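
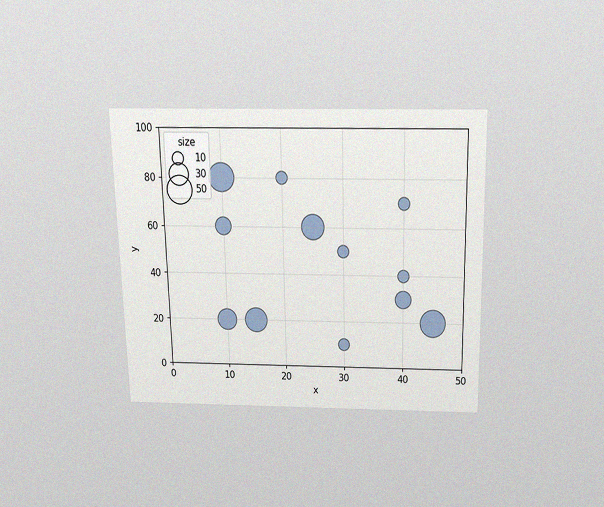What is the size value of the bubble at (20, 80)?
The chart is viewed slightly from above, with some photo noise. Matching the bubble at (20, 80) against the size legend gives 10.

10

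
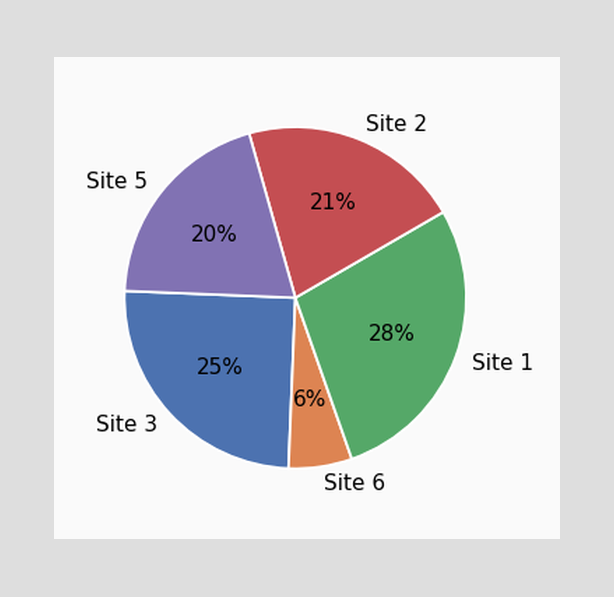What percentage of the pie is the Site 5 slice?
The Site 5 slice takes up 20% of the pie.

20%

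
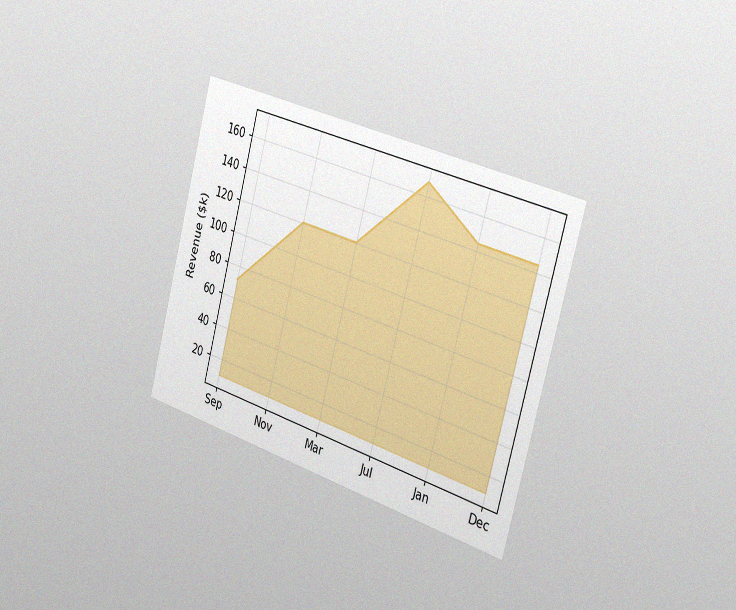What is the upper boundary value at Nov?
The chart is tilted about 15° clockwise and viewed slightly from the right, with some photo noise. At Nov the upper boundary is at $120k.

$120k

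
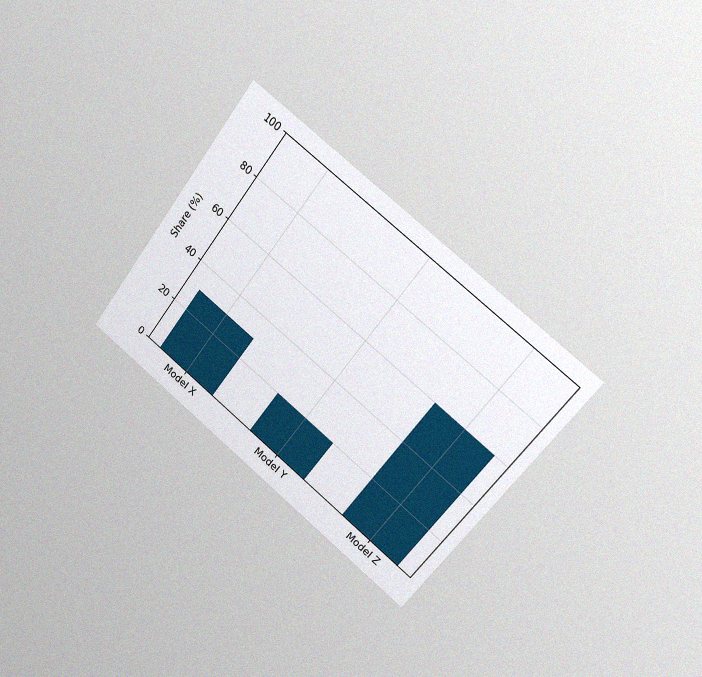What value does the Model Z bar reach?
The chart is tilted about 38° clockwise and viewed slightly from the right, with some photo noise. Reading along the chart's y-axis, the Model Z bar reaches 60%.

60%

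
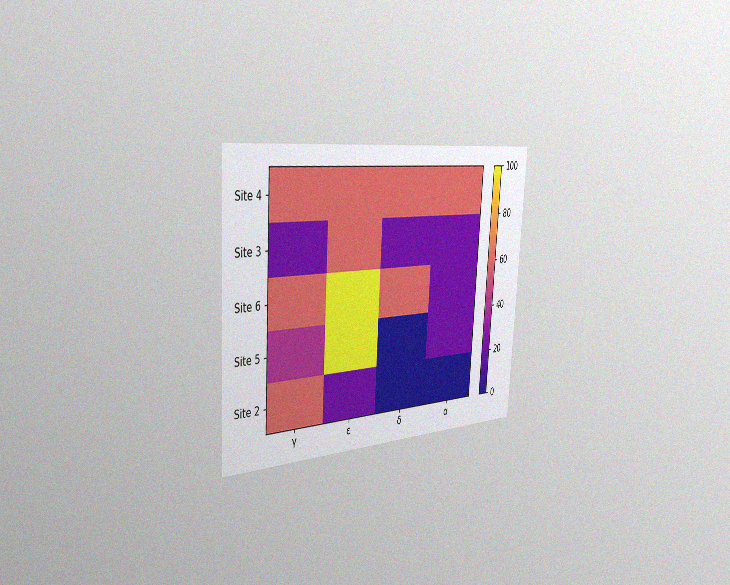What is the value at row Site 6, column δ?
60

The chart is tilted about 4° clockwise and viewed slightly from the left, with some photo noise. Matching cell (Site 6, δ) against the colorbar gives 60.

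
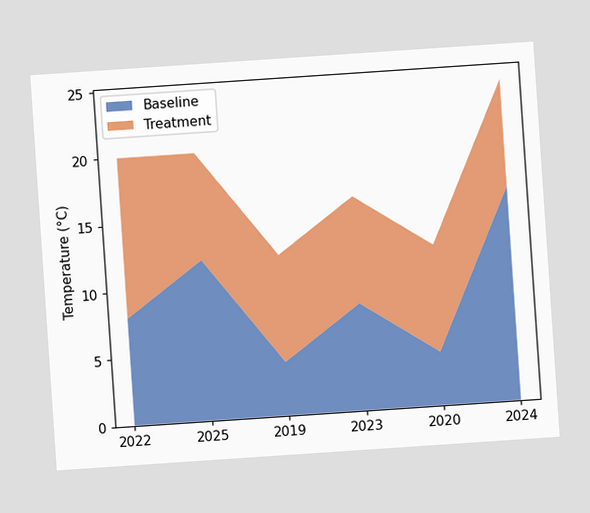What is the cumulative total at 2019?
12°C

The chart is tilted about 4° counter-clockwise. The stacked total at 2019 reaches 12°C.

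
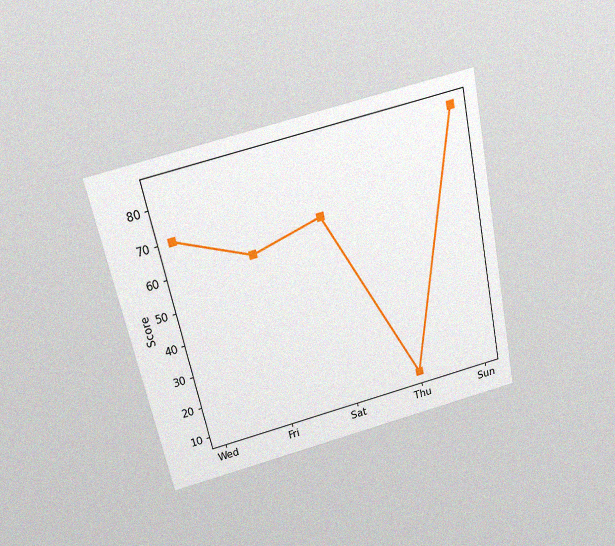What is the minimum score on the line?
The chart is tilted about 12° counter-clockwise and viewed slightly from above, with some photo noise. The lowest point is at Thu, and reading across to the y-axis gives 10.

10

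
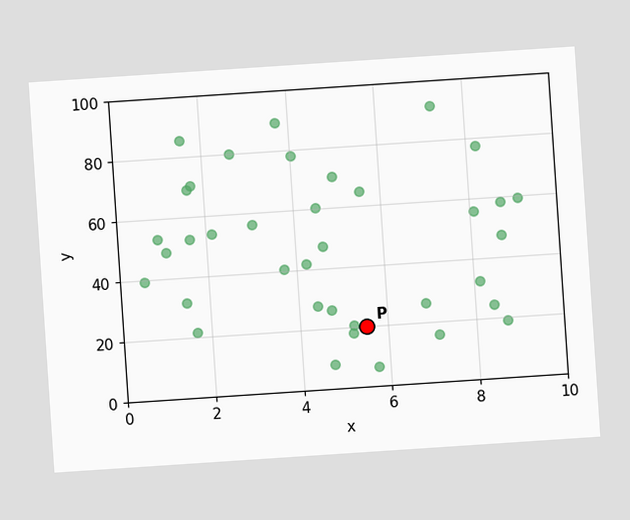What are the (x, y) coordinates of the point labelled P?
(5.5, 20)

The chart is tilted about 4° counter-clockwise. Following the gridlines from P to each axis, P sits at (5.5, 20).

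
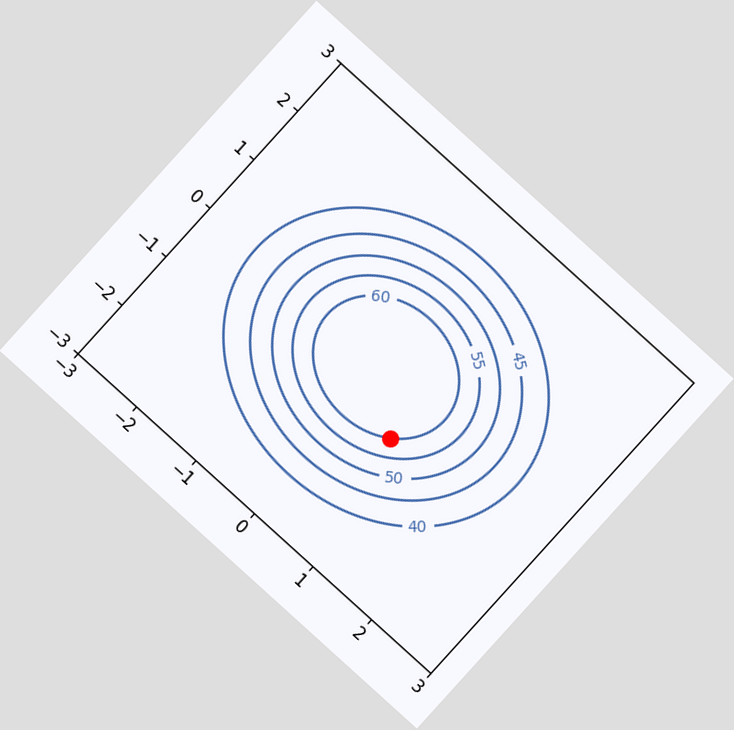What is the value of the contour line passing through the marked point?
60

The chart is tilted about 42° clockwise. The marked point sits on the contour labelled 60.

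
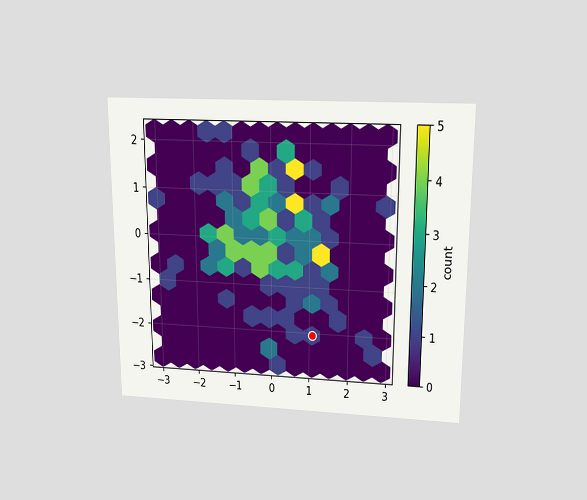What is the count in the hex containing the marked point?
The chart is viewed slightly from above. The marked hex reads 1 on the colorbar.

1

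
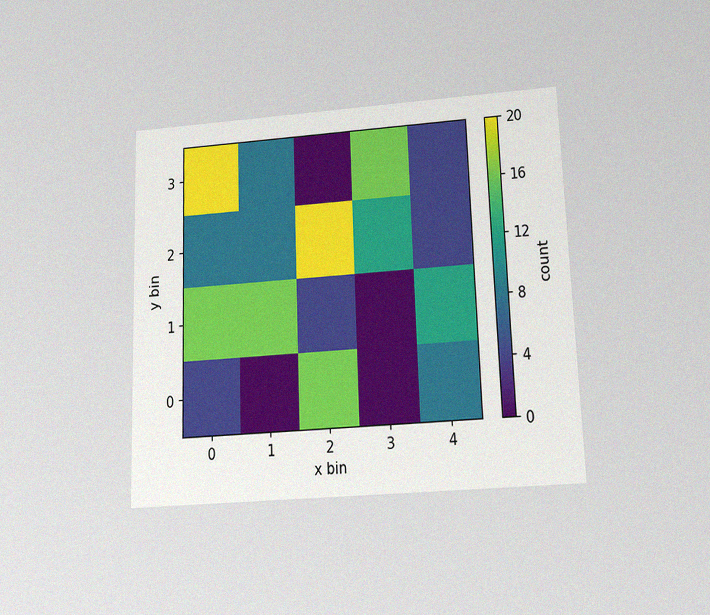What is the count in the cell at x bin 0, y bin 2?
8

The chart is viewed slightly from below, with some photo noise. Matching the cell (0, 2) against the colorbar gives 8.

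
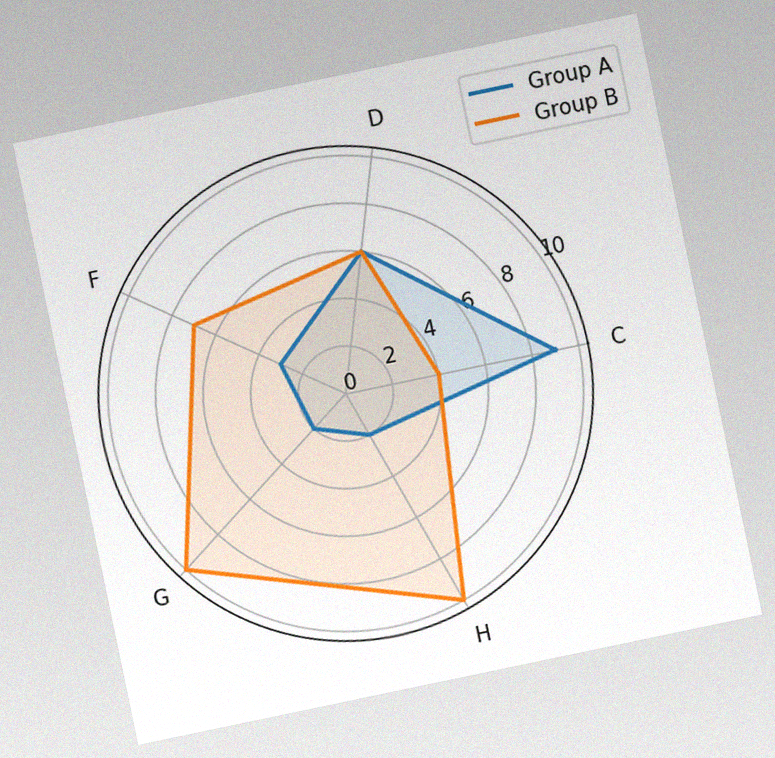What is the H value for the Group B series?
The chart is tilted about 12° counter-clockwise, with some photo noise. On the H axis, Group B reaches 10.

10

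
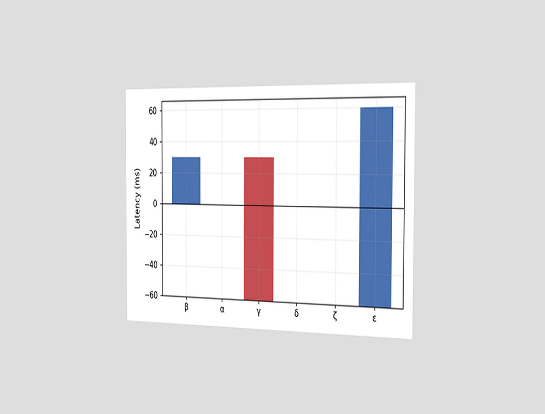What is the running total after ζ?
-60ms

The chart is viewed slightly from the right. After ζ the running total reaches -60ms.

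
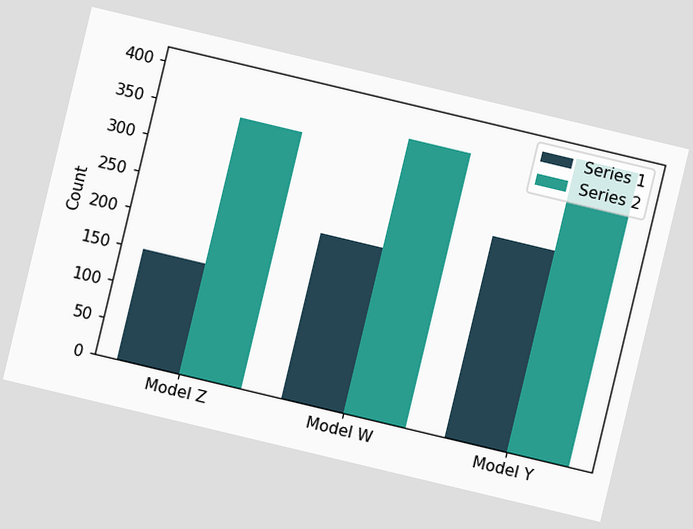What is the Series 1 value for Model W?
The chart is tilted about 13° clockwise. The Series 1 bar at Model W reaches 225 on the y-axis.

225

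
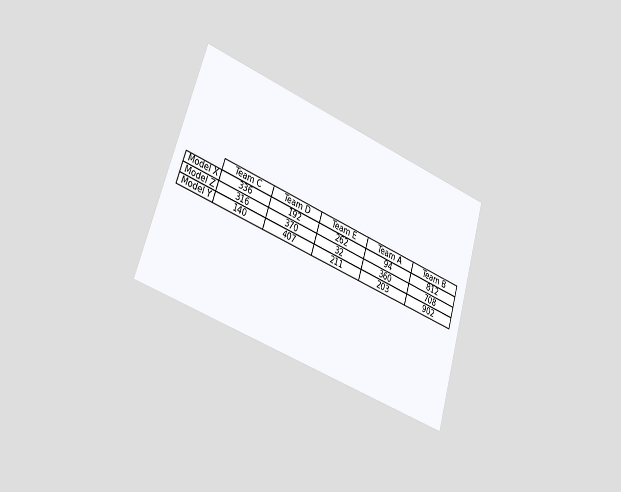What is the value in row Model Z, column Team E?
The chart is tilted about 18° clockwise and viewed slightly from the left. The (Model Z, Team E) cell reads 32.

32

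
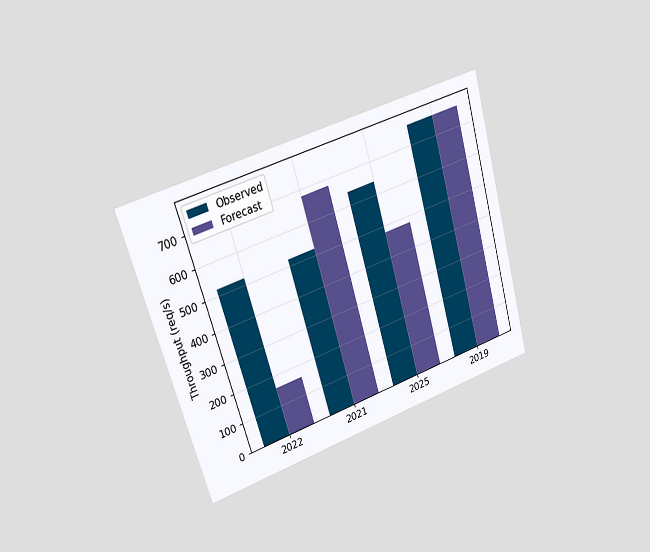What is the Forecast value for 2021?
680req/s

The chart is tilted about 16° counter-clockwise and viewed slightly from the left. The Forecast bar at 2021 reaches 680req/s on the y-axis.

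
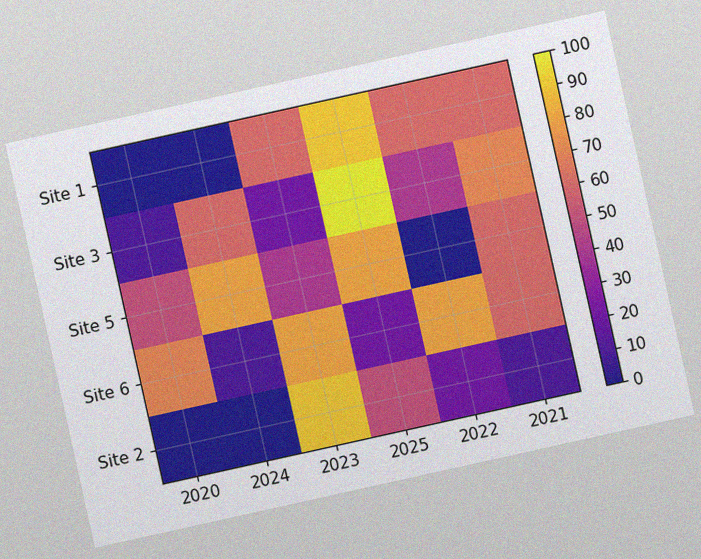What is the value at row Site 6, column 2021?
The chart is tilted about 13° counter-clockwise, with some photo noise. Matching cell (Site 6, 2021) against the colorbar gives 60.

60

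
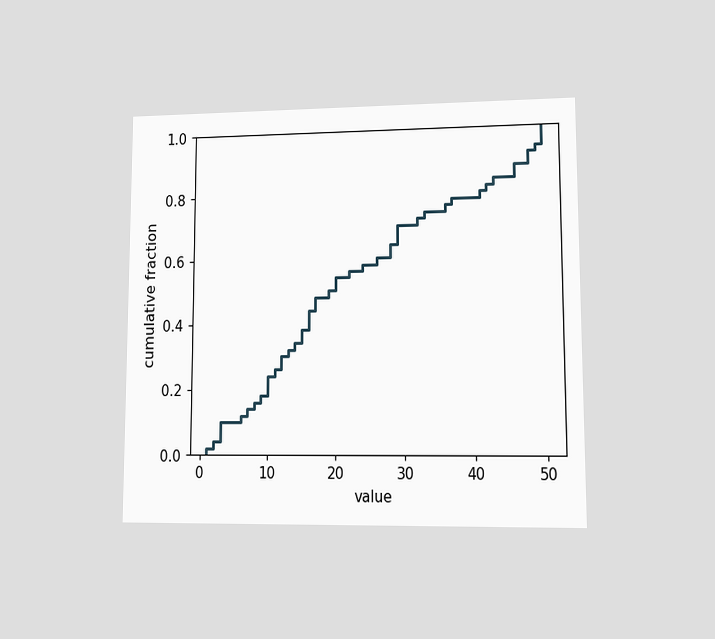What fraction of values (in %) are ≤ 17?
The chart is viewed at a slight angle. At x=17 the ECDF step is at 48%.

48%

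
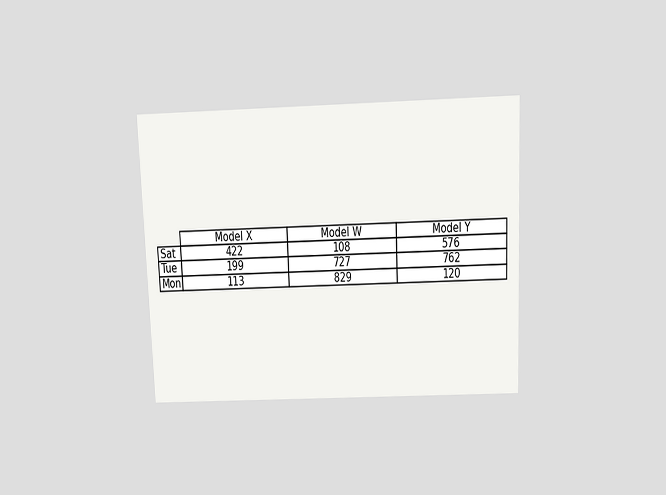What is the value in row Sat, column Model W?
108

The chart is tilted about 2° counter-clockwise and viewed slightly from above. The (Sat, Model W) cell reads 108.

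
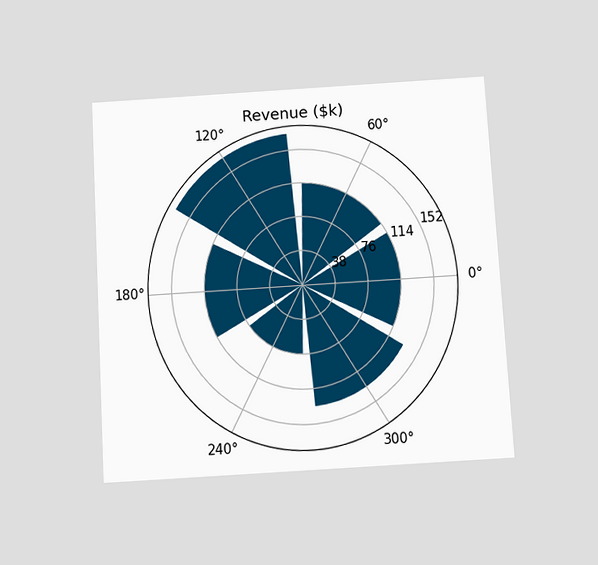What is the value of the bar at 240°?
The chart is tilted about 3° counter-clockwise and viewed slightly from below. The bar at 240° reaches $76k on the radial axis.

$76k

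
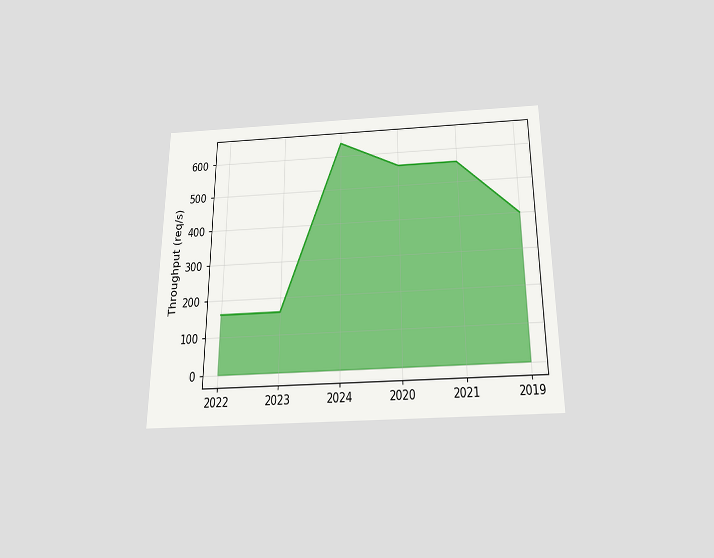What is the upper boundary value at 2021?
560req/s

The chart is viewed slightly from below. At 2021 the upper boundary is at 560req/s.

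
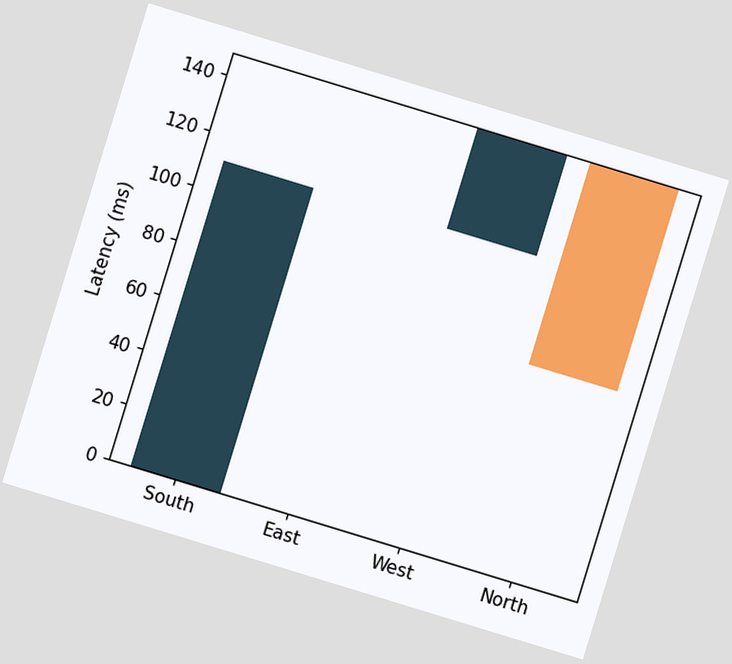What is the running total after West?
148ms

The chart is tilted about 17° clockwise. After West the running total reaches 148ms.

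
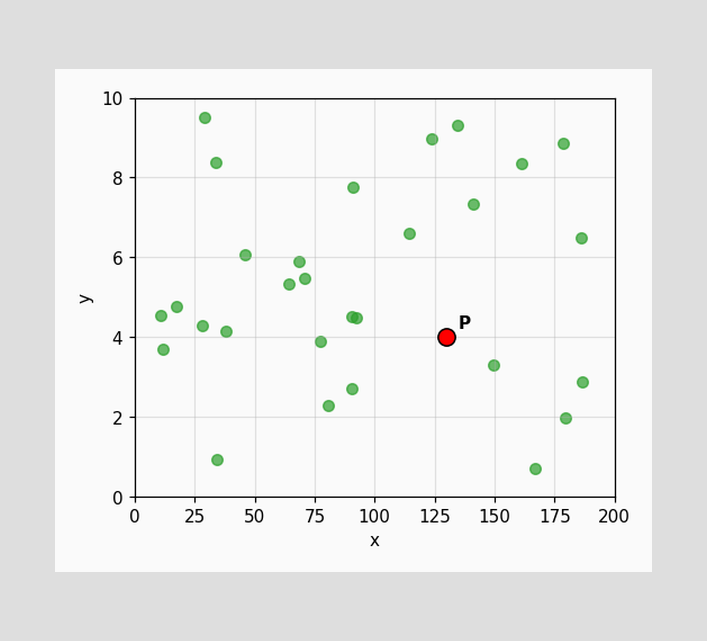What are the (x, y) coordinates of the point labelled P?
(130, 4)

Following the gridlines from P to each axis, P sits at (130, 4).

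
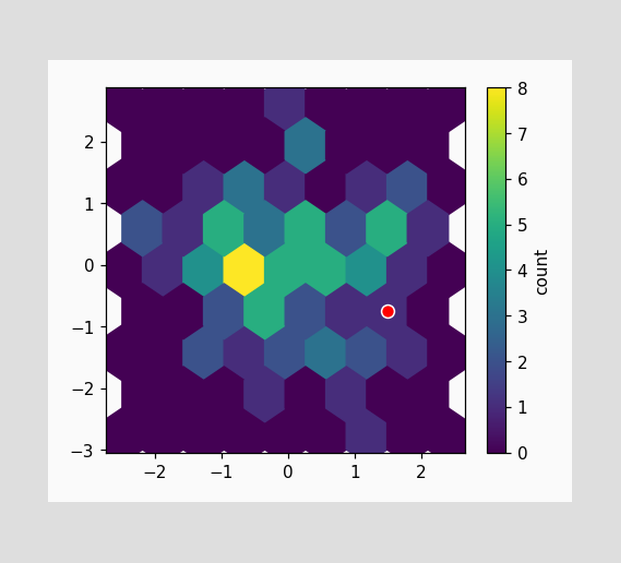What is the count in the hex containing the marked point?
The marked hex reads 1 on the colorbar.

1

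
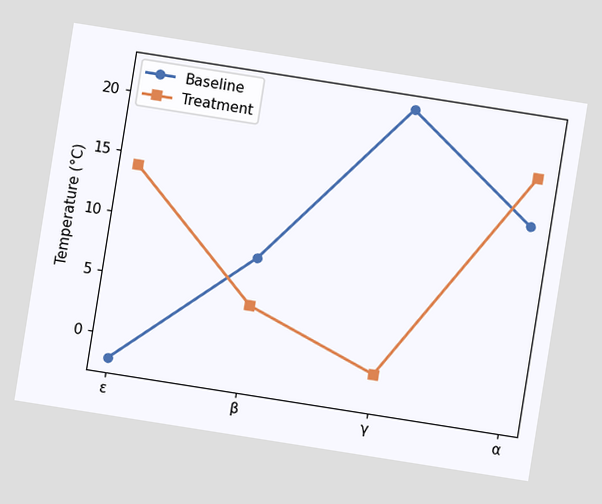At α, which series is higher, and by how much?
Treatment, by 4°C

The chart is tilted about 9° clockwise. At α, Treatment sits above the other line by 4°C.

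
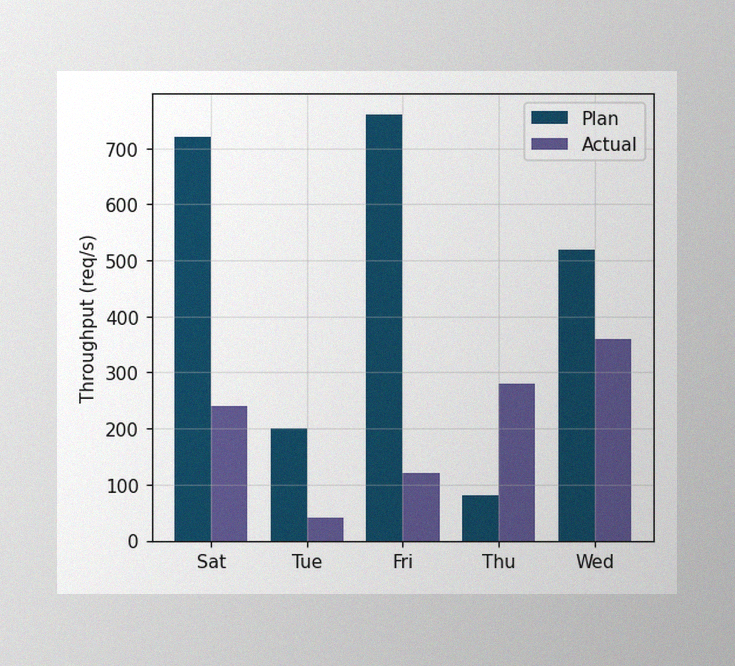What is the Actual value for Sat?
The image has some photo noise and uneven lighting. The Actual bar at Sat reaches 240req/s on the y-axis.

240req/s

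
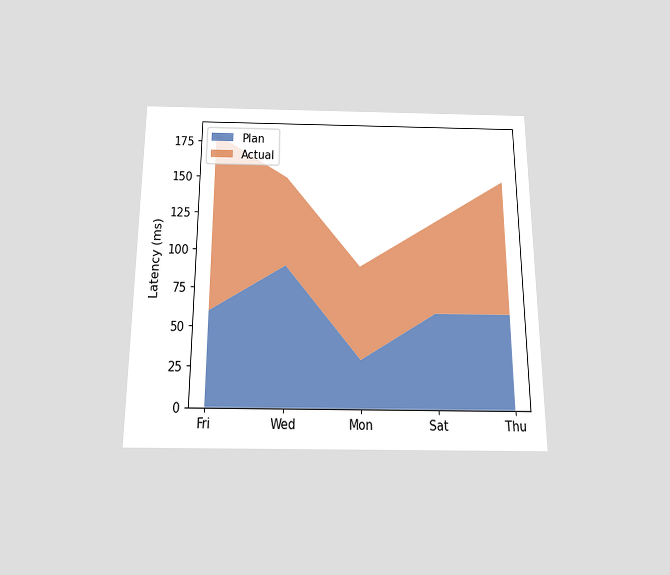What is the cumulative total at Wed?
150ms

The chart is viewed slightly from below. The stacked total at Wed reaches 150ms.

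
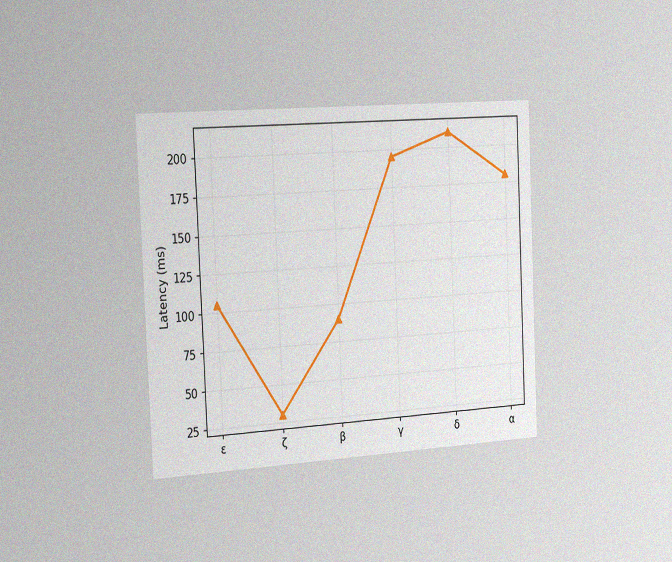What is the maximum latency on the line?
The chart is tilted about 3° counter-clockwise and viewed slightly from the left, with some photo noise. The highest point is at δ, and reading across to the y-axis gives 210ms.

210ms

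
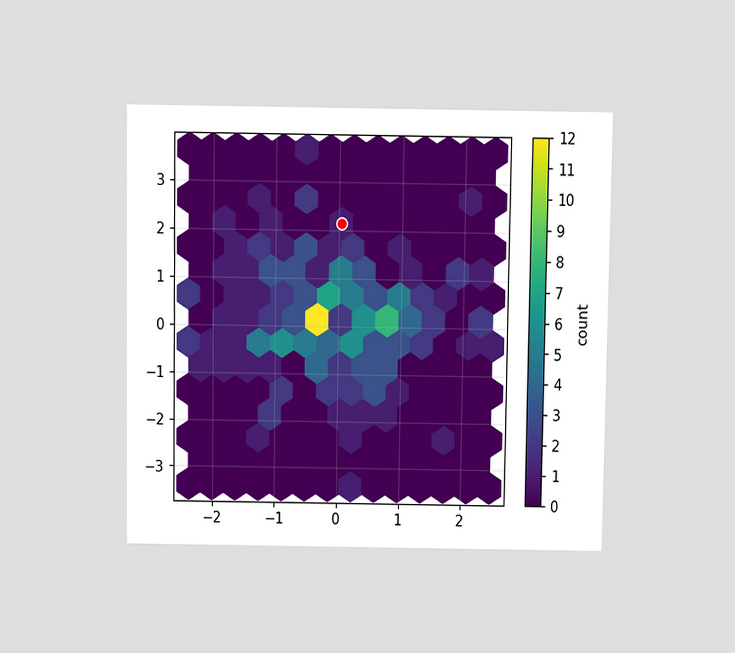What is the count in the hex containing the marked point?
The chart is viewed slightly from above. The marked hex reads 1 on the colorbar.

1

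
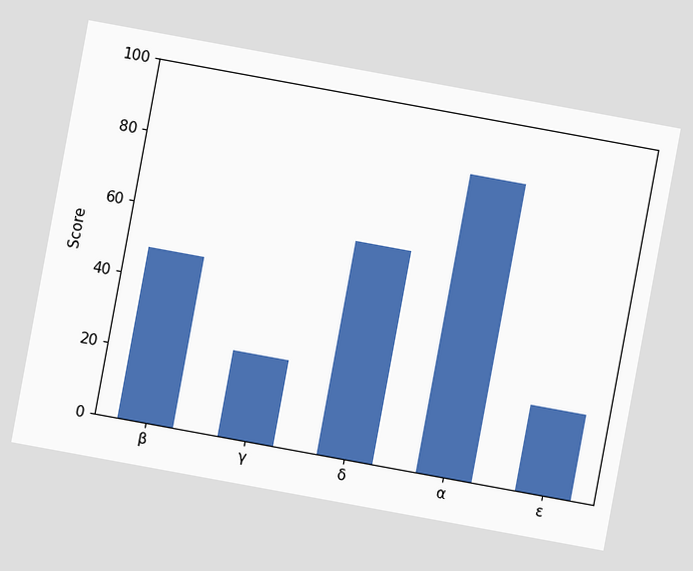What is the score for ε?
24

The chart is tilted about 10° clockwise. Reading along the chart's y-axis, the ε bar reaches 24.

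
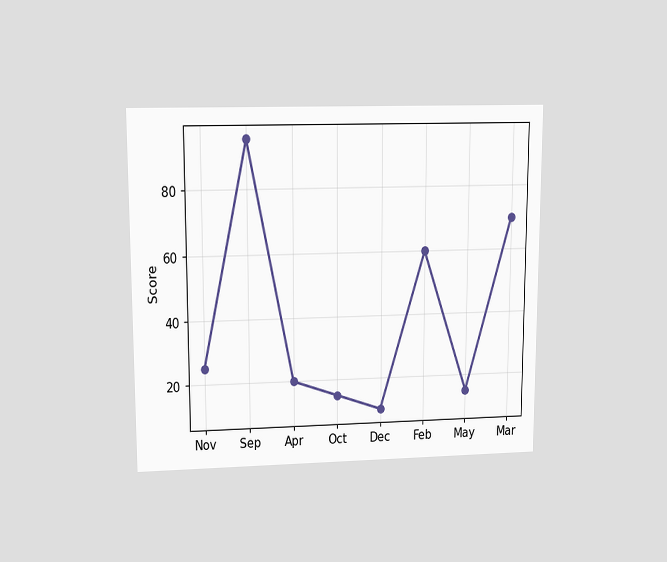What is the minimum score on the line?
10

The chart is viewed at a slight angle. The lowest point is at Dec, and reading across to the y-axis gives 10.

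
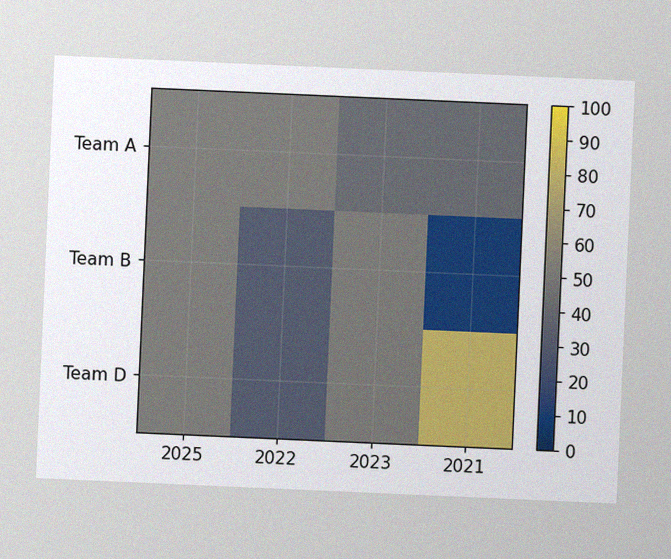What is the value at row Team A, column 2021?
40

The chart is tilted about 3° clockwise, with some photo noise. Matching cell (Team A, 2021) against the colorbar gives 40.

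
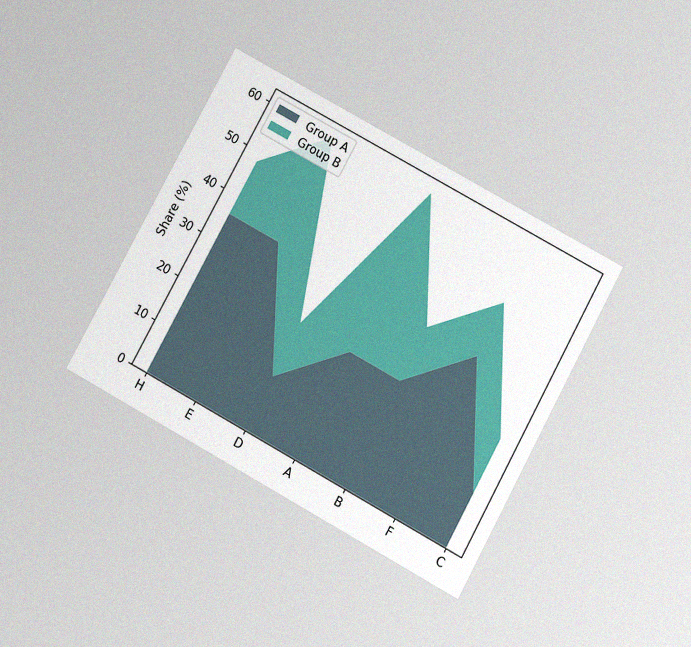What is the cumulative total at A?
60%

The chart is tilted about 29° clockwise and viewed slightly from below, with some photo noise. The stacked total at A reaches 60%.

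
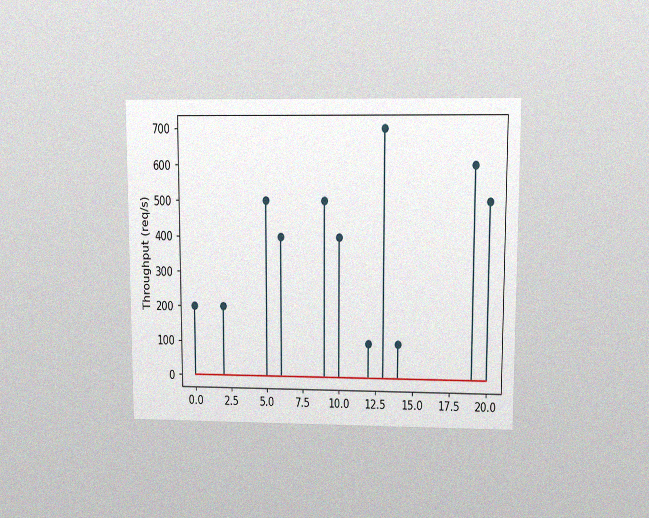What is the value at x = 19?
600req/s

The chart is viewed at a slight angle, with some photo noise. The stem at x=19 reaches 600req/s.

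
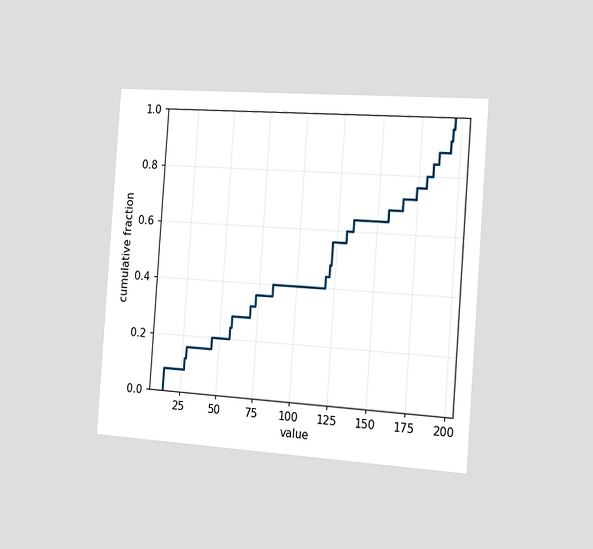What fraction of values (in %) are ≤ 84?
40%

The chart is tilted about 4° clockwise and viewed slightly from the right. At x=84 the ECDF step is at 40%.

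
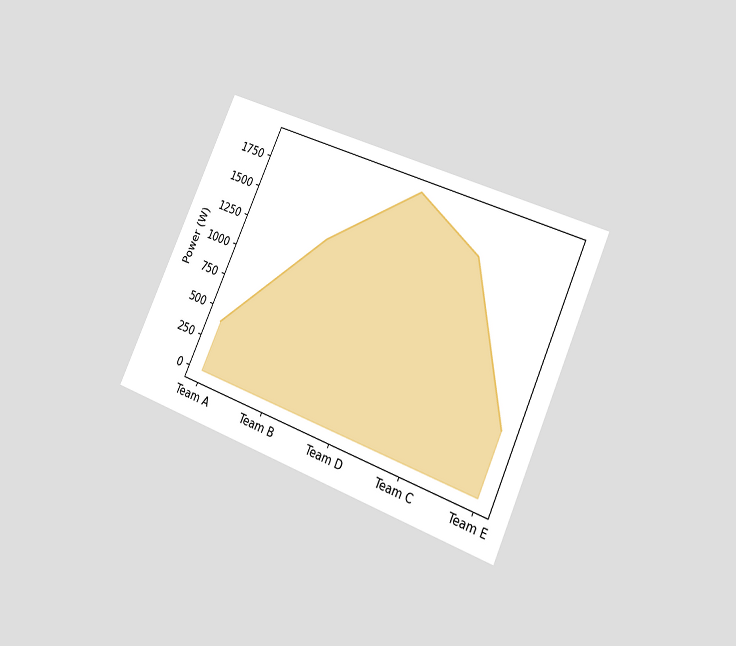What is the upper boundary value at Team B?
The chart is tilted about 24° clockwise and viewed at a slight angle. At Team B the upper boundary is at 1300W.

1300W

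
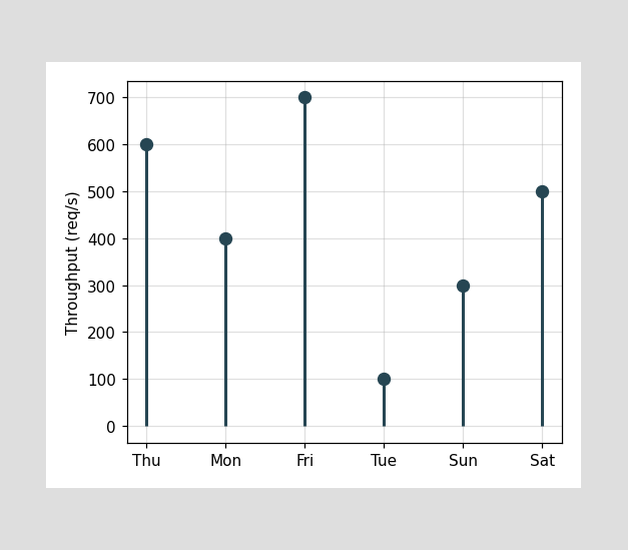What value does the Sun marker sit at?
300req/s

The Sun marker sits at 300req/s.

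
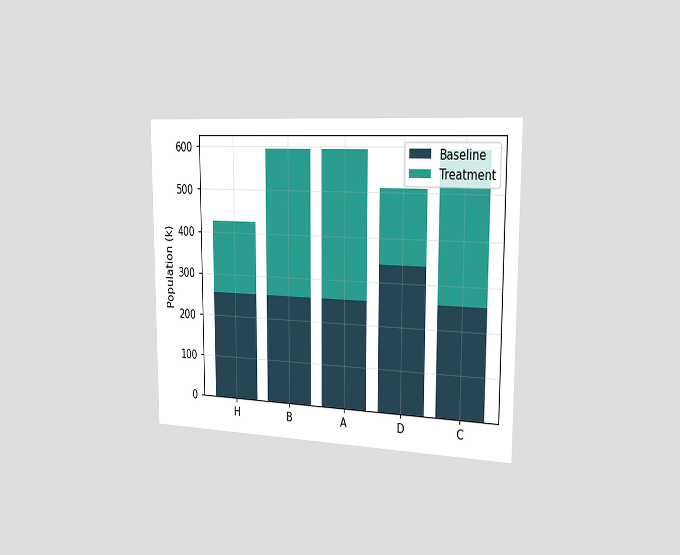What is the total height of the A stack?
595k

The chart is viewed slightly from the right. The A stack's top reaches 595k on the y-axis.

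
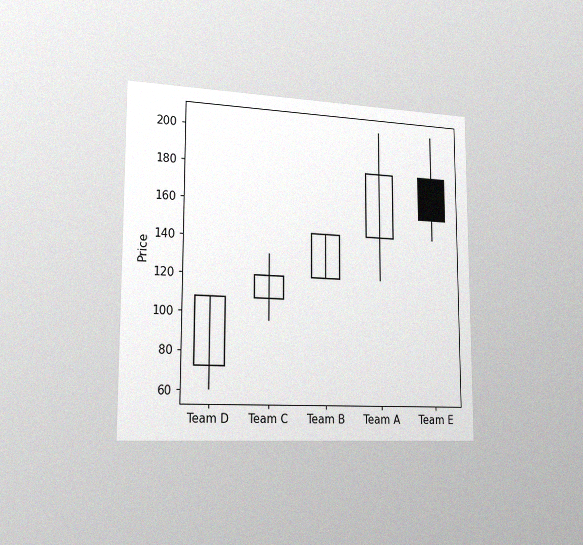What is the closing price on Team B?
144

The chart is viewed slightly from the left, with some photo noise. The Team B candle closes at 144.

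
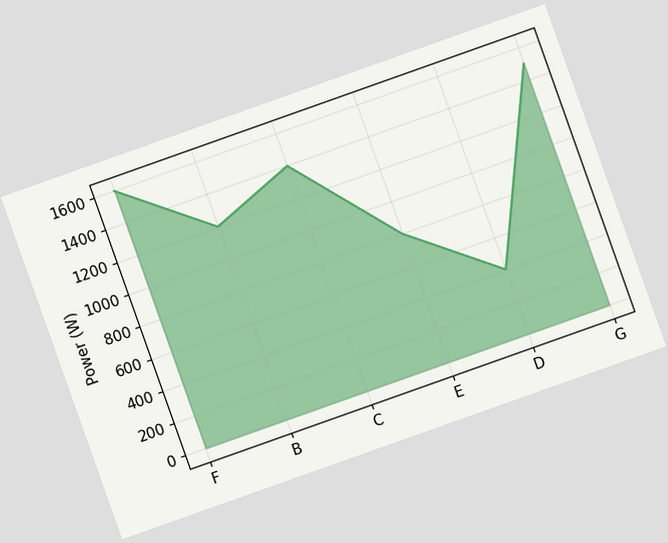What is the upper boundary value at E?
800W

The chart is tilted about 20° counter-clockwise. At E the upper boundary is at 800W.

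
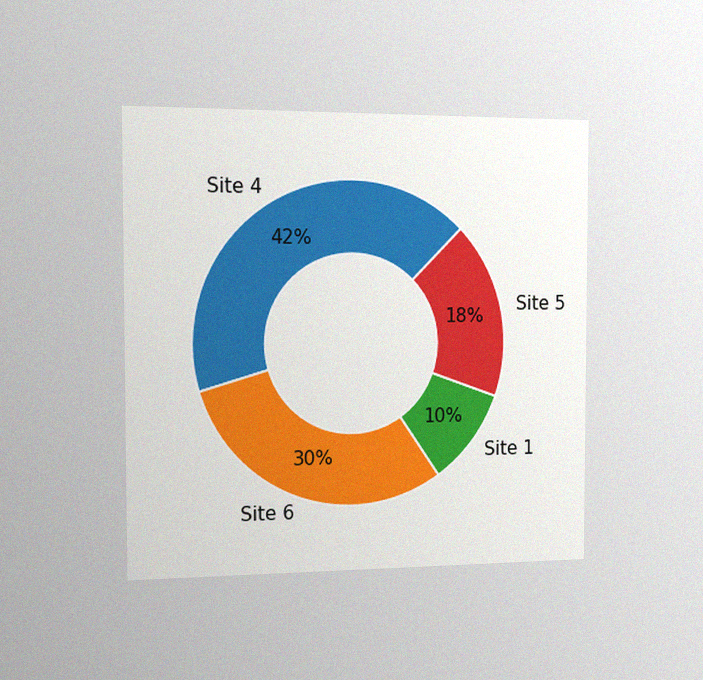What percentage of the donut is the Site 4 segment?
42%

The chart is viewed slightly from the left, with some photo noise. The Site 4 segment takes up 42% of the ring.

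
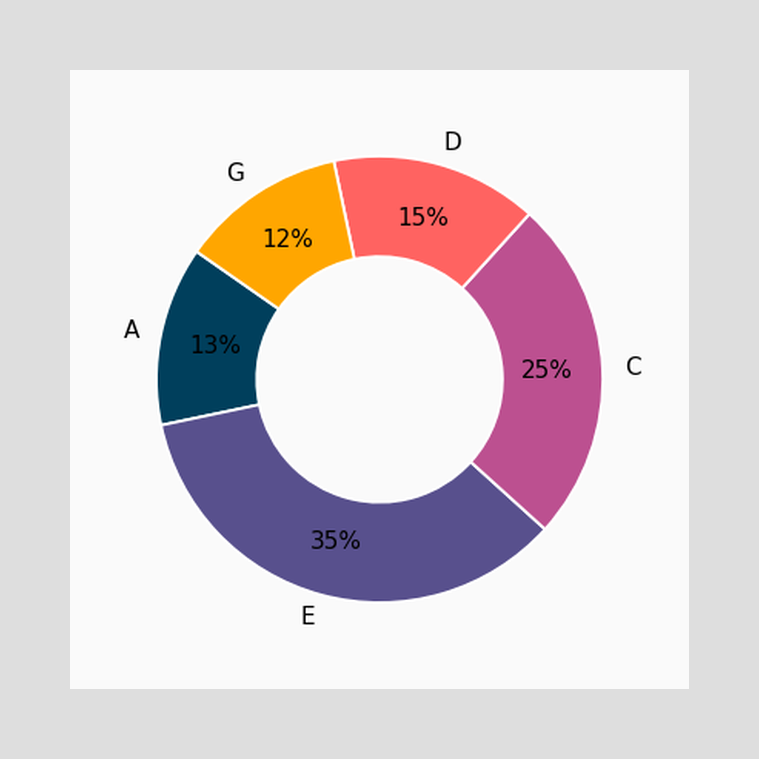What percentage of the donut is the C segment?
25%

The C segment takes up 25% of the ring.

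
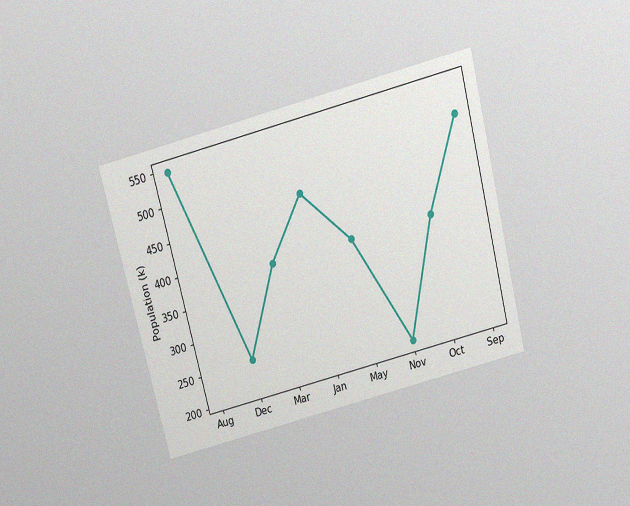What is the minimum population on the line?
The chart is tilted about 14° counter-clockwise and viewed slightly from above, with some photo noise. The lowest point is at Nov, and reading across to the y-axis gives 210k.

210k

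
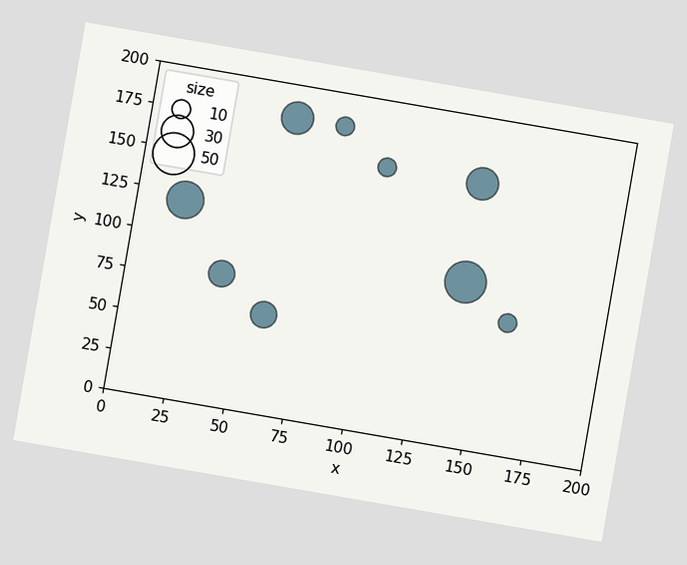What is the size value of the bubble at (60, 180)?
The chart is tilted about 10° clockwise. Matching the bubble at (60, 180) against the size legend gives 30.

30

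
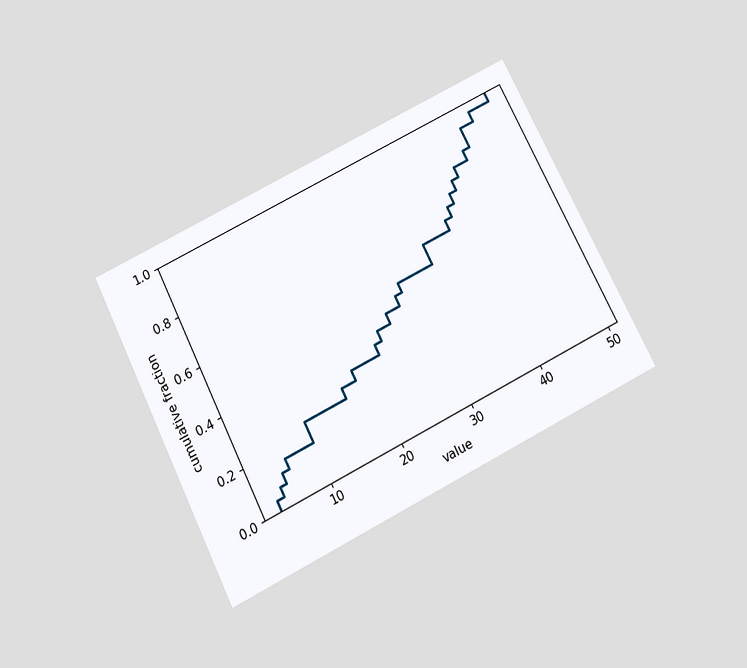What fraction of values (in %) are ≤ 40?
The chart is tilted about 27° counter-clockwise and viewed slightly from below. At x=40 the ECDF step is at 76%.

76%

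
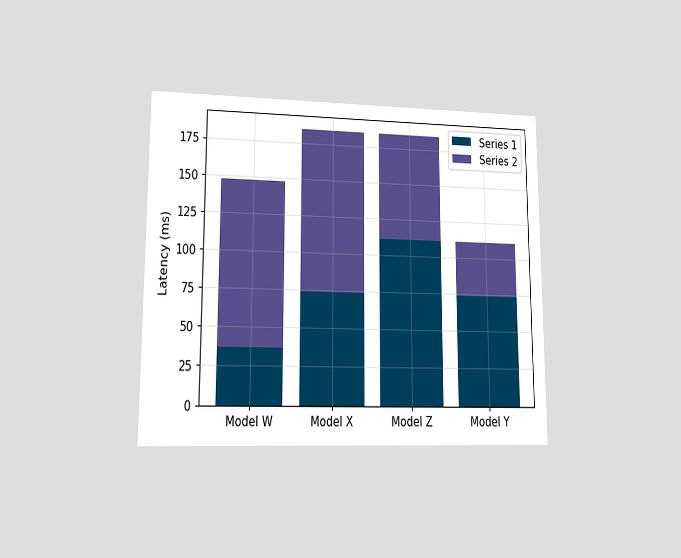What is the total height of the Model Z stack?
185ms

The chart is viewed at a slight angle. The Model Z stack's top reaches 185ms on the y-axis.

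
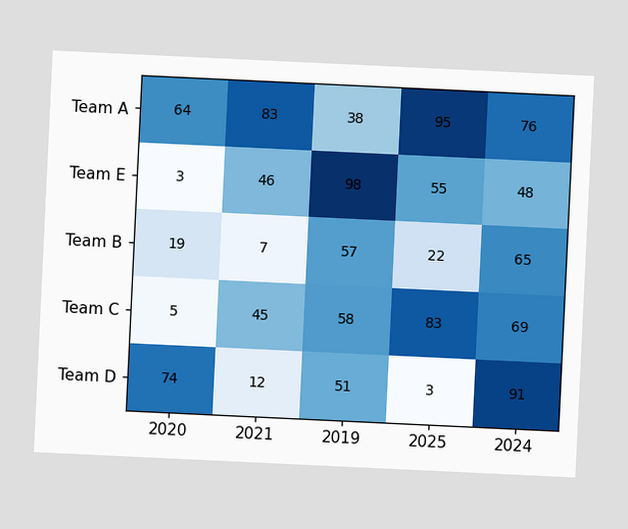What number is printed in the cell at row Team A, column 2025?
The chart is tilted about 3° clockwise. The (Team A, 2025) cell reads 95.

95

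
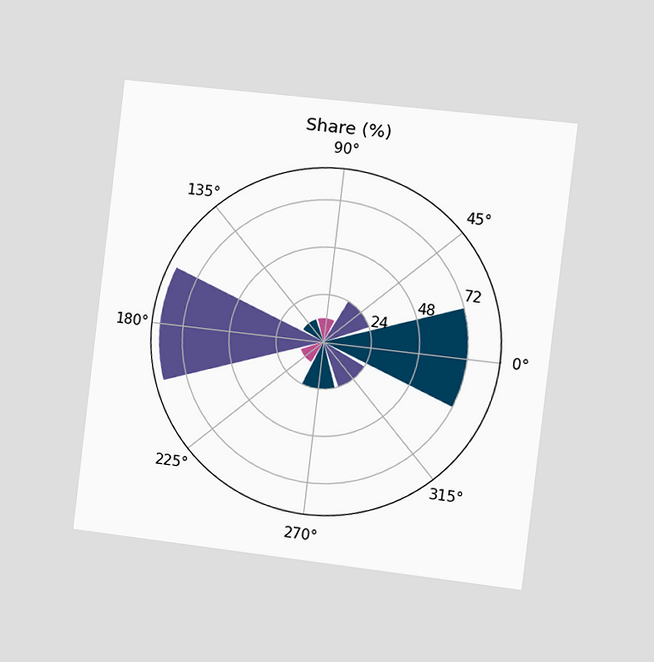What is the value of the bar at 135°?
The chart is tilted about 7° clockwise and viewed slightly from the right. The bar at 135° reaches 12% on the radial axis.

12%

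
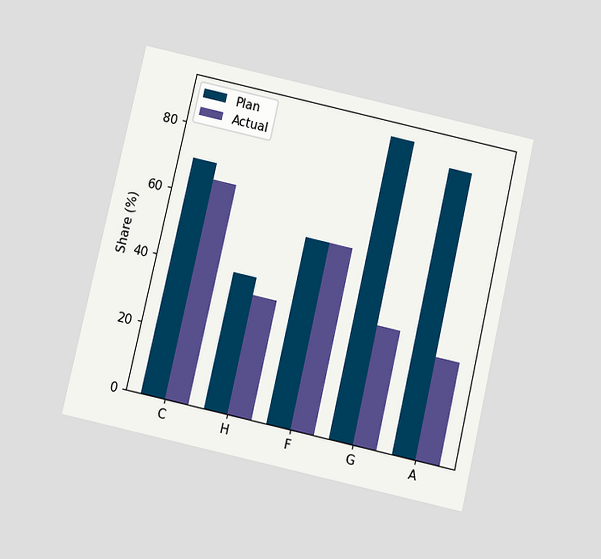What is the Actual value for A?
30%

The chart is tilted about 13° clockwise and viewed slightly from below. The Actual bar at A reaches 30% on the y-axis.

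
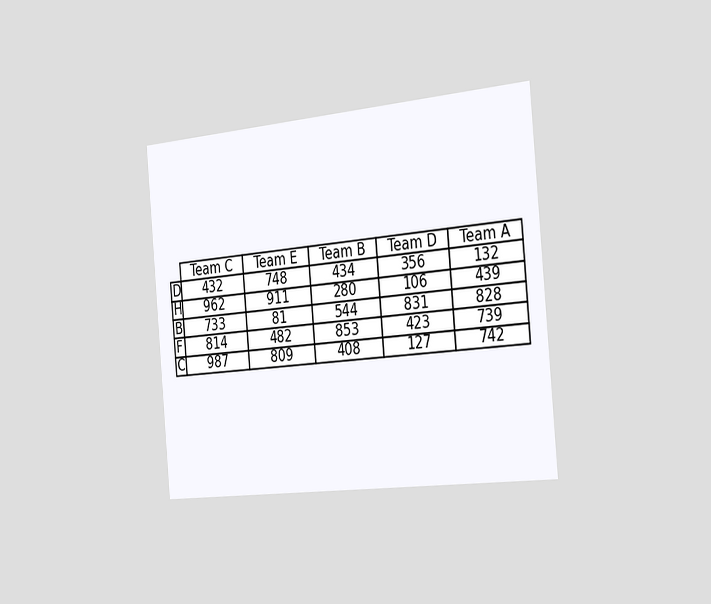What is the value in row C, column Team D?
127

The chart is tilted about 5° counter-clockwise and viewed slightly from the right. The (C, Team D) cell reads 127.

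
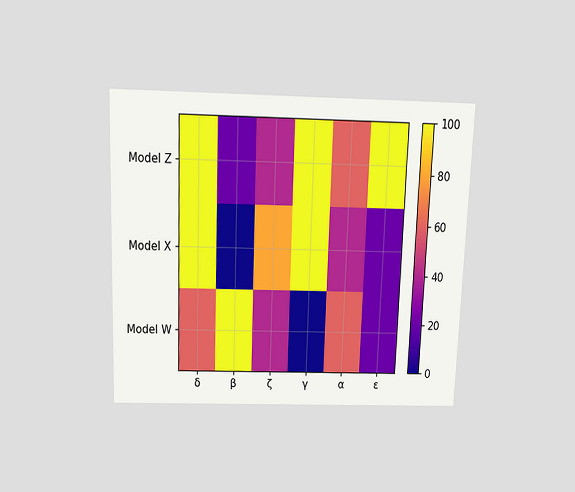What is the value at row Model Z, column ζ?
40

The chart is tilted about 2° clockwise and viewed slightly from above. Matching cell (Model Z, ζ) against the colorbar gives 40.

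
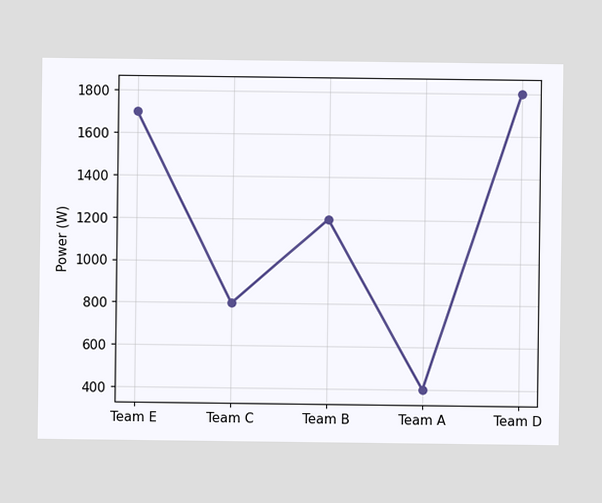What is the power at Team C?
At Team C, the line is at 800W.

800W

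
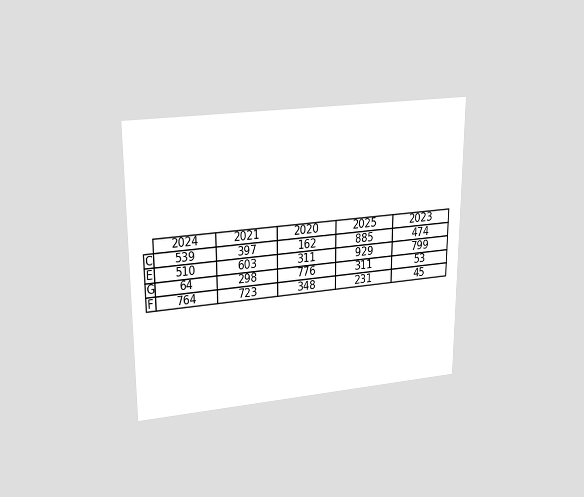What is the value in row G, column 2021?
The chart is viewed slightly from above. The (G, 2021) cell reads 298.

298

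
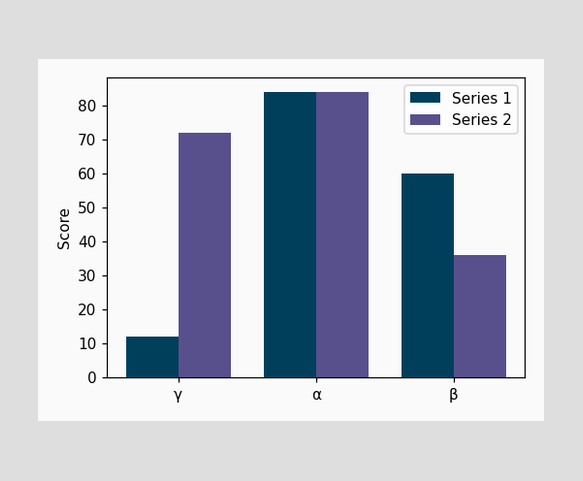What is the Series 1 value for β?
60

The Series 1 bar at β reaches 60 on the y-axis.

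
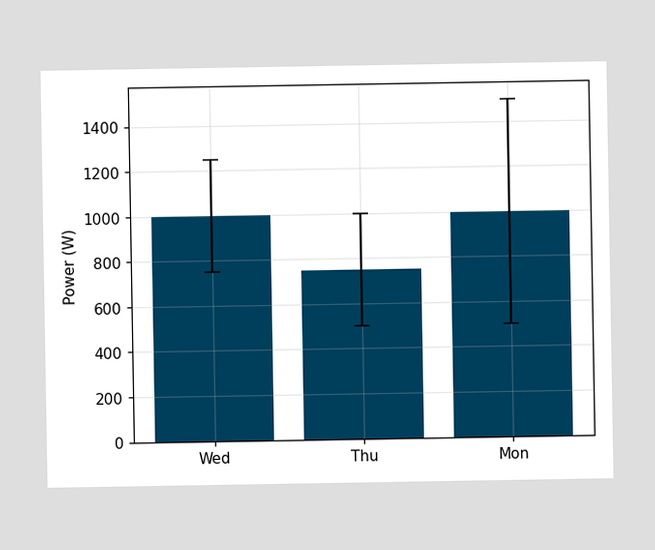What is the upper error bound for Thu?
1000W

The Thu bar's upper whisker reaches 1000W.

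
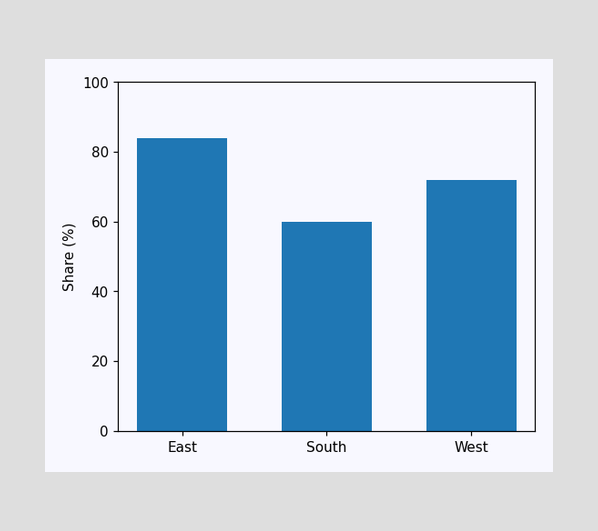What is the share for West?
72%

Reading along the chart's y-axis, the West bar reaches 72%.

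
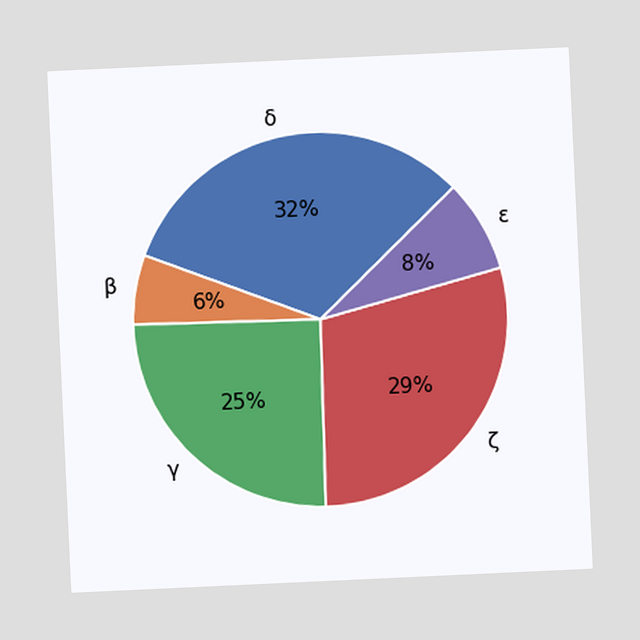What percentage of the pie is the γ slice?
The chart is tilted about 3° counter-clockwise. The γ slice takes up 25% of the pie.

25%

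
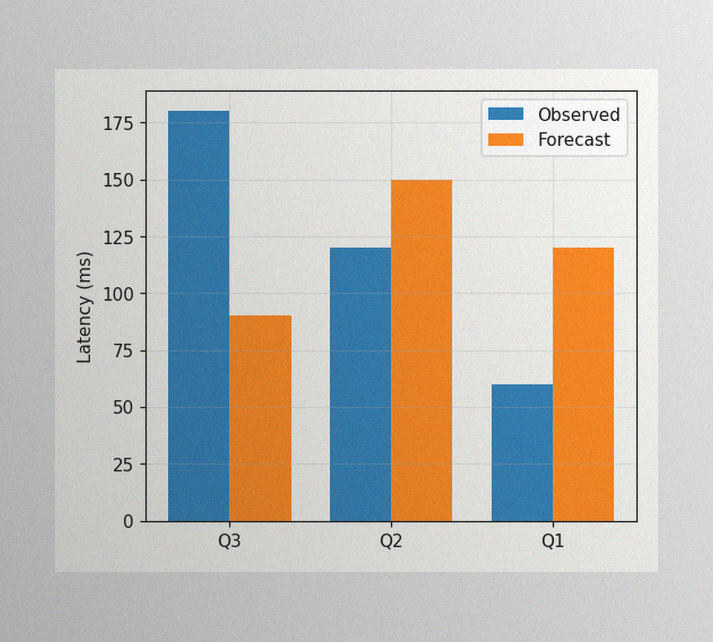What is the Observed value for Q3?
The image has some photo noise and uneven lighting. The Observed bar at Q3 reaches 180ms on the y-axis.

180ms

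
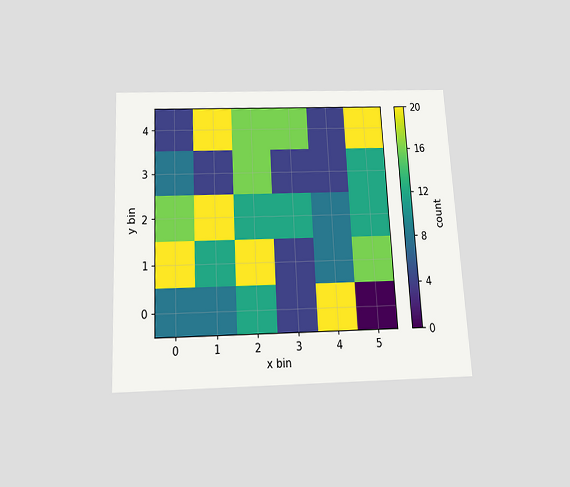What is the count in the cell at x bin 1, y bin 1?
The chart is tilted about 3° counter-clockwise and viewed slightly from below. Matching the cell (1, 1) against the colorbar gives 12.

12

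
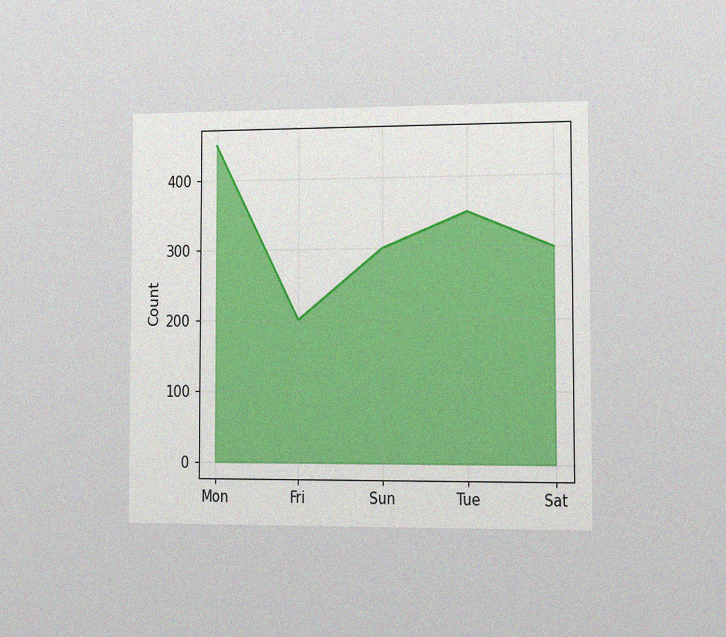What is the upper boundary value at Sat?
300

The chart is viewed slightly from the right, with some photo noise. At Sat the upper boundary is at 300.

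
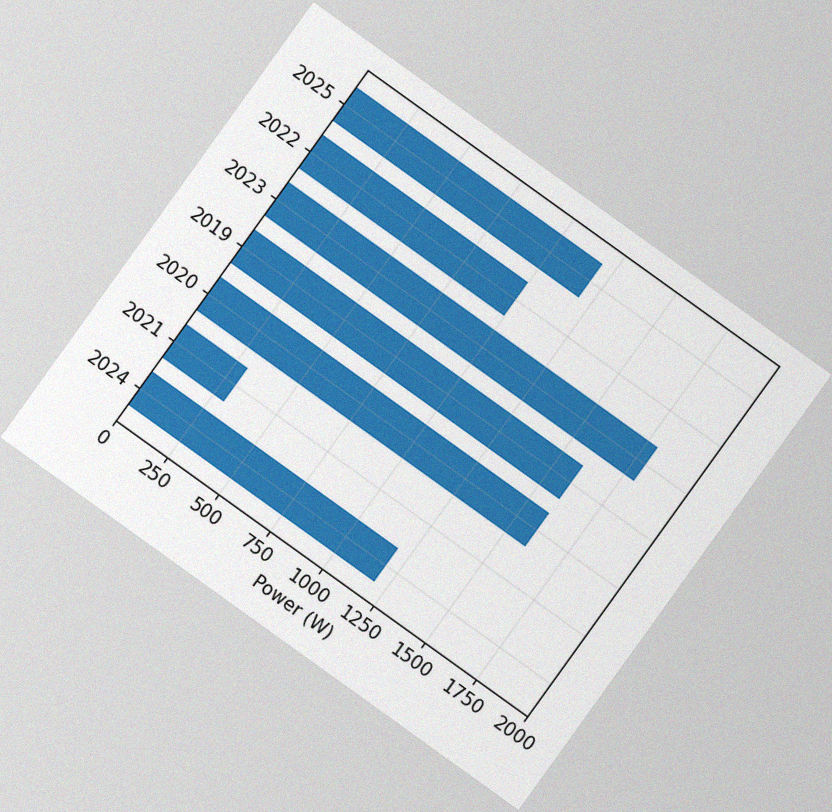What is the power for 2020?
1600W

The chart is tilted about 36° clockwise, with some photo noise. Reading along the chart's x-axis, the 2020 bar reaches 1600W.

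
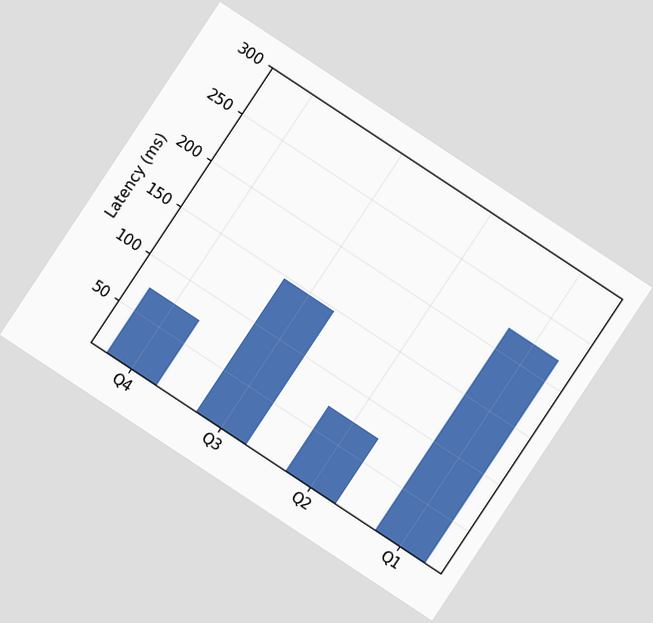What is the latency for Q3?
The chart is tilted about 33° clockwise. Reading along the chart's y-axis, the Q3 bar reaches 148ms.

148ms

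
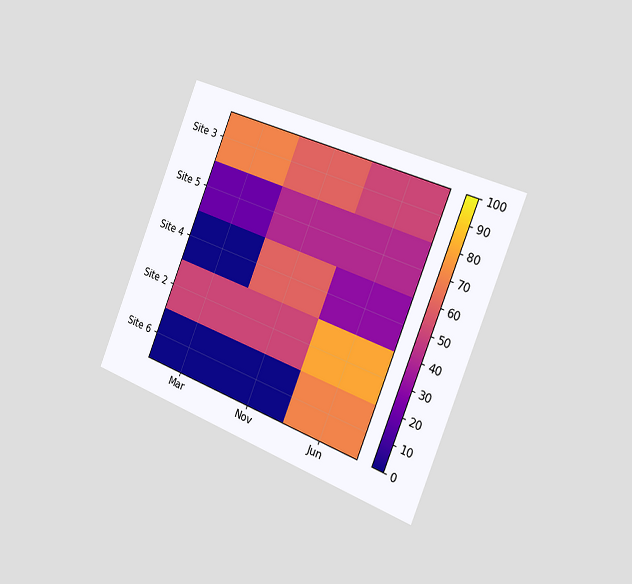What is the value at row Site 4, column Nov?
The chart is tilted about 22° clockwise and viewed slightly from the right. Matching cell (Site 4, Nov) against the colorbar gives 60.

60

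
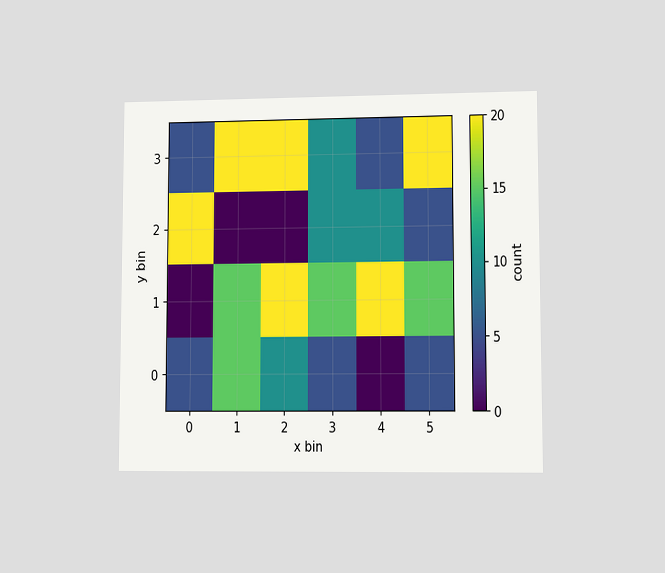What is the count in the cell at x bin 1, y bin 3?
The chart is viewed at a slight angle. Matching the cell (1, 3) against the colorbar gives 20.

20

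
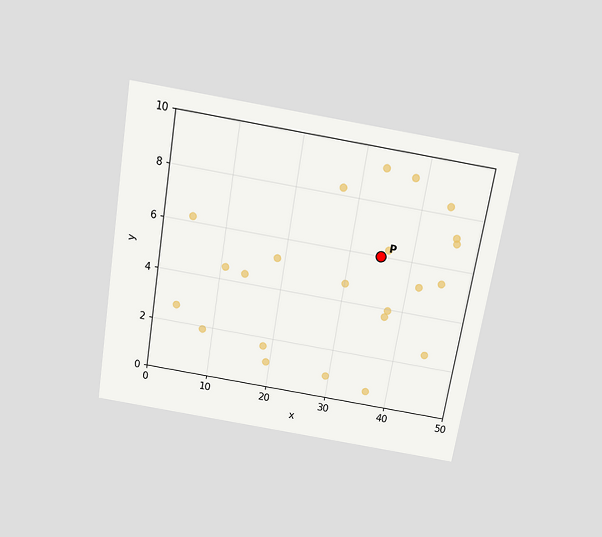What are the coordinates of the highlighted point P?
The chart is tilted about 9° clockwise and viewed slightly from above. Following the gridlines from P to each axis, P sits at (35, 6).

(35, 6)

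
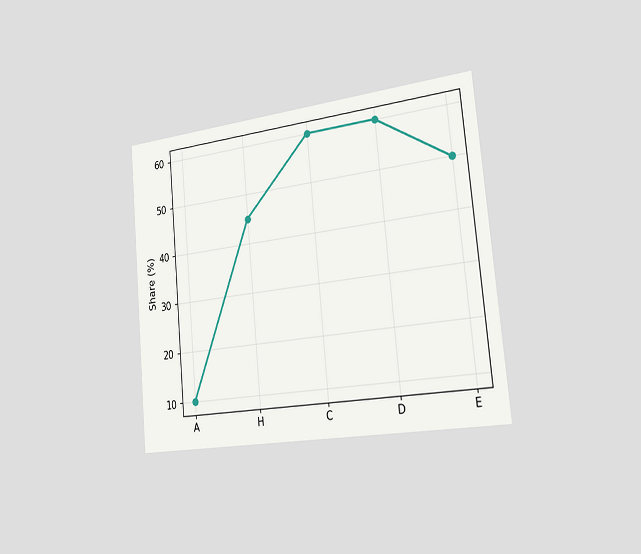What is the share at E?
50%

The chart is tilted about 5° counter-clockwise and viewed slightly from the right. At E, the line is at 50%.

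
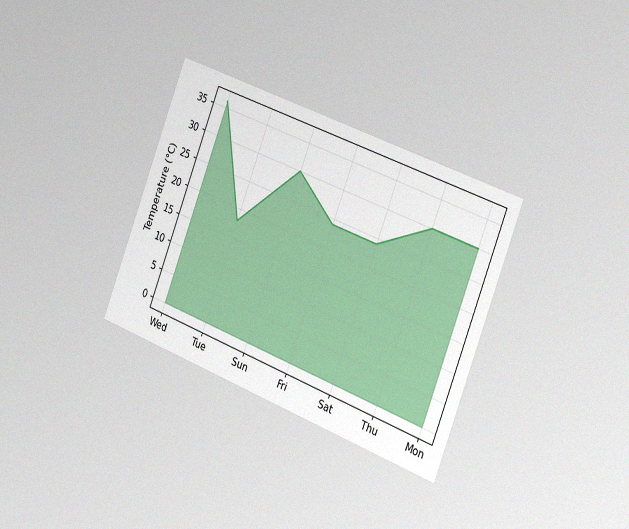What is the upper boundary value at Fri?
24°C

The chart is tilted about 21° clockwise and viewed slightly from the right, with some photo noise. At Fri the upper boundary is at 24°C.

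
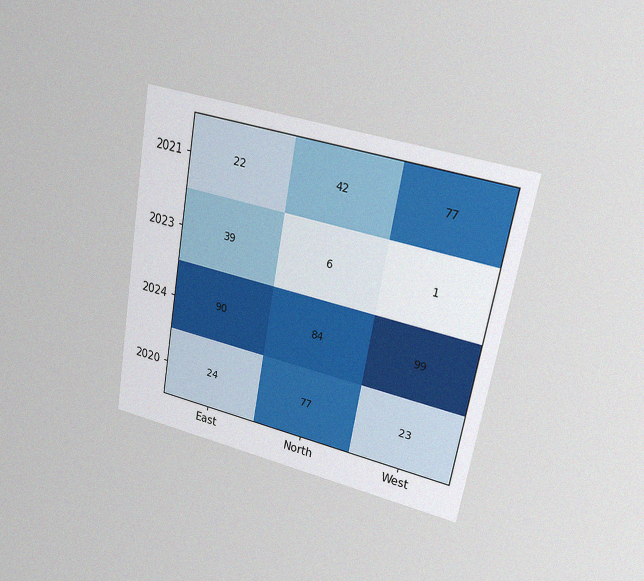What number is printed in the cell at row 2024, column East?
90

The chart is tilted about 10° clockwise and viewed at a slight angle, with some photo noise. The (2024, East) cell reads 90.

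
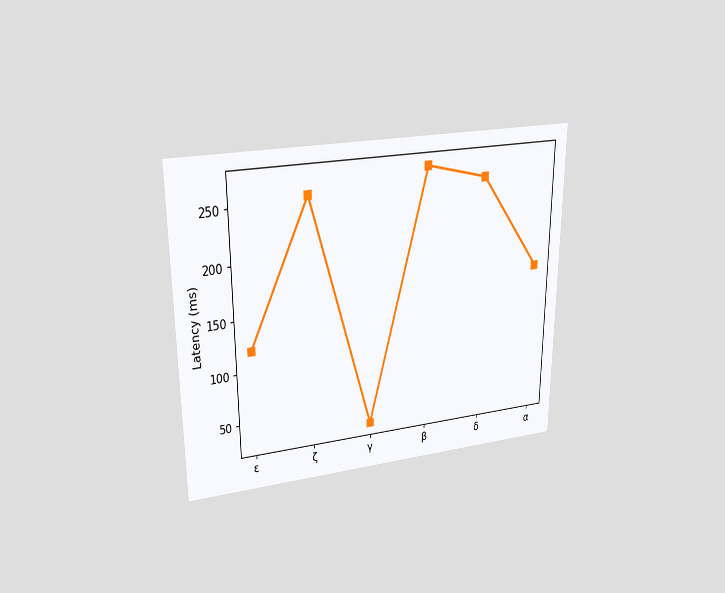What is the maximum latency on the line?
The chart is viewed slightly from above. The highest point is at β, and reading across to the y-axis gives 270ms.

270ms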